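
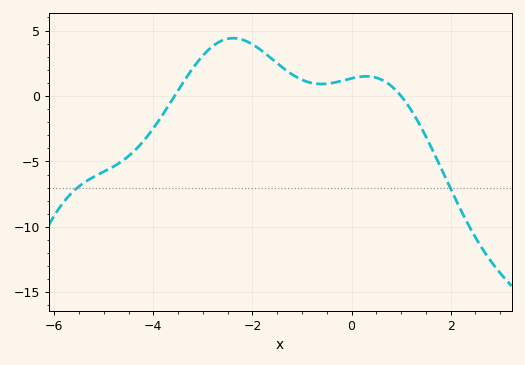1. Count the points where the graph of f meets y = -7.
2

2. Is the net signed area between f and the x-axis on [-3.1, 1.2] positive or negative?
positive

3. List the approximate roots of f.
-3.57, 1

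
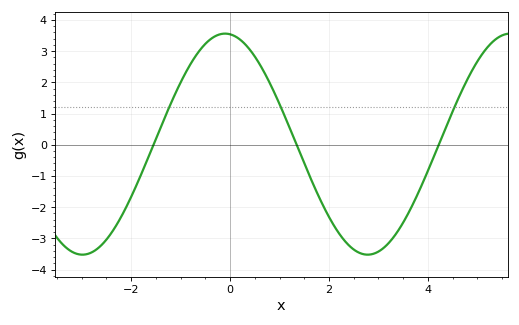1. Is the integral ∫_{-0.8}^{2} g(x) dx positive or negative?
positive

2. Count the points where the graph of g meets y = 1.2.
3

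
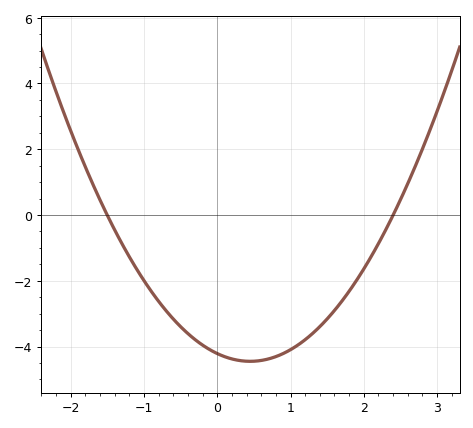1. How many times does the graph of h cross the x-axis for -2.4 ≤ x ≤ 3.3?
2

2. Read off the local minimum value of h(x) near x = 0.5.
-4.4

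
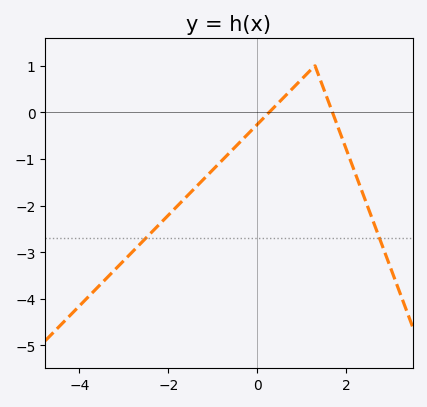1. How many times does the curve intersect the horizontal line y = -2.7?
2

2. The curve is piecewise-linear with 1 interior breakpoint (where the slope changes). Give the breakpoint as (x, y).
(1.3, 1)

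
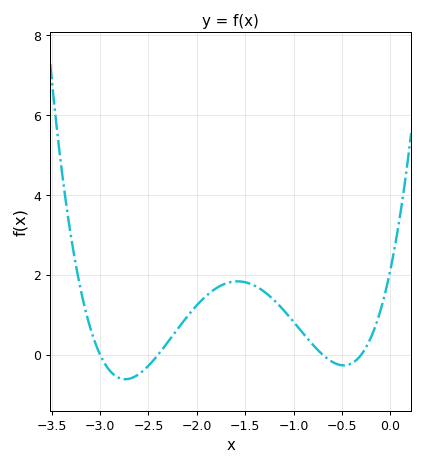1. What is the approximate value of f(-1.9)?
1.4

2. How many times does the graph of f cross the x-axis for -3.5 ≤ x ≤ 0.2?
4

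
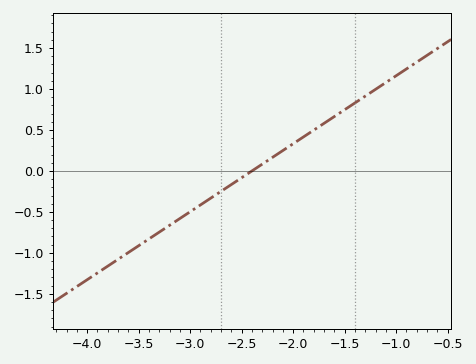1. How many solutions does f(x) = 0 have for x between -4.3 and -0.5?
1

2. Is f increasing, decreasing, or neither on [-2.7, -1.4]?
increasing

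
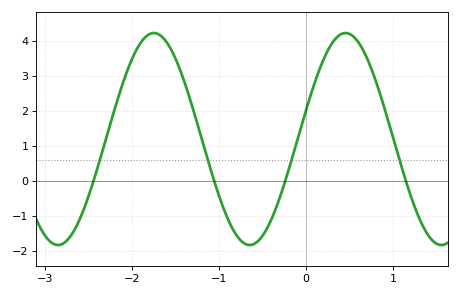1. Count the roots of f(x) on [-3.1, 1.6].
4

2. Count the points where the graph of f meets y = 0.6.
4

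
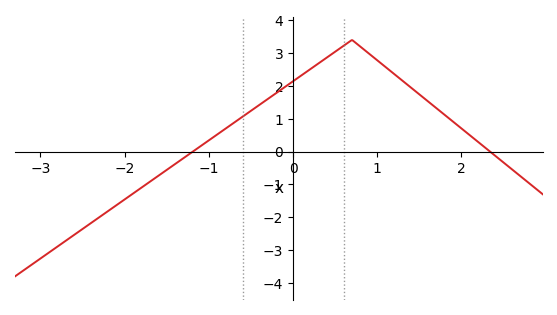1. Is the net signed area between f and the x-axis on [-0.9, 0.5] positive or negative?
positive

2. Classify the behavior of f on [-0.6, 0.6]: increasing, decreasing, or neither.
increasing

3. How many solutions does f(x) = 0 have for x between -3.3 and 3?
2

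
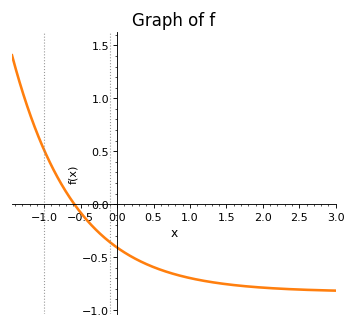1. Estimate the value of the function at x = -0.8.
0.25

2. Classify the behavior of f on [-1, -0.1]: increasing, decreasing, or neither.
decreasing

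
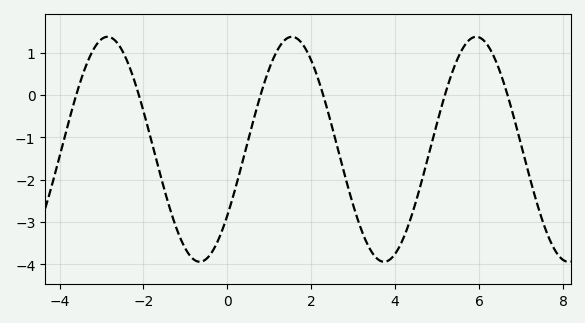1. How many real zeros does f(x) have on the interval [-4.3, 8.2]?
6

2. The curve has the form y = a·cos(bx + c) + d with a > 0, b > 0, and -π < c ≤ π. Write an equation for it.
y = 2.66cos(1.43x - 2.2) - 1.28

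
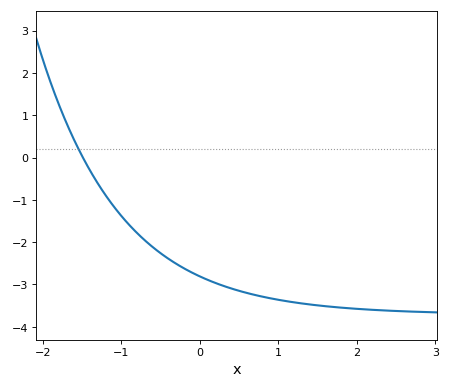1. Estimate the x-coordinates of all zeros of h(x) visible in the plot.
-1.5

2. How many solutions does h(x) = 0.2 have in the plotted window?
1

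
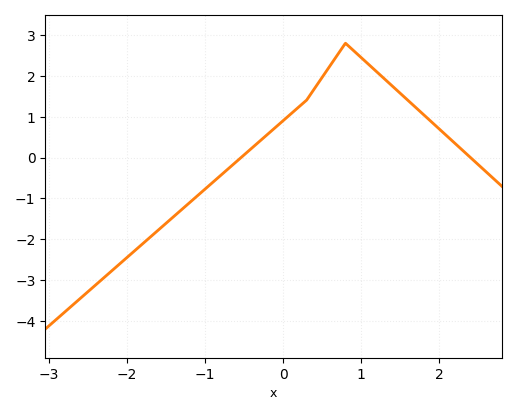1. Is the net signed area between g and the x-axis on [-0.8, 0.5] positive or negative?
positive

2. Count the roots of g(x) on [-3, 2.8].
2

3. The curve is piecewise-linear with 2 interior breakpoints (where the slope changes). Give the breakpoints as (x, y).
(0.3, 1.4); (0.8, 2.8)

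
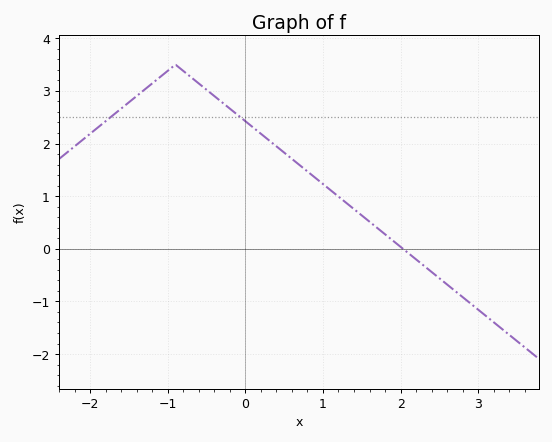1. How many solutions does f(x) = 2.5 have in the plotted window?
2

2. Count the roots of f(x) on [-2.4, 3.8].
1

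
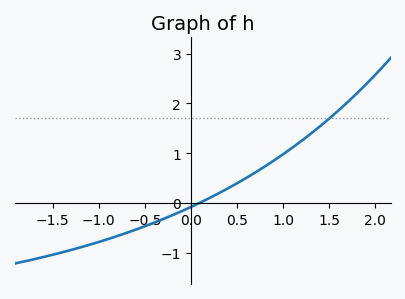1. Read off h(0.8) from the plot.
0.7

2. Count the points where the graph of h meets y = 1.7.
1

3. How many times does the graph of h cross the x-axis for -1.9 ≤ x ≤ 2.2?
1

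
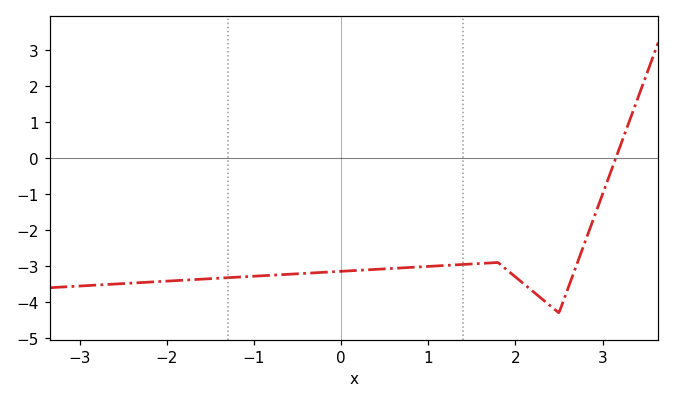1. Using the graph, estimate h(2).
-3.3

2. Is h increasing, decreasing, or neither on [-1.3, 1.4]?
increasing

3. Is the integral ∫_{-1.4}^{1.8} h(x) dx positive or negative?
negative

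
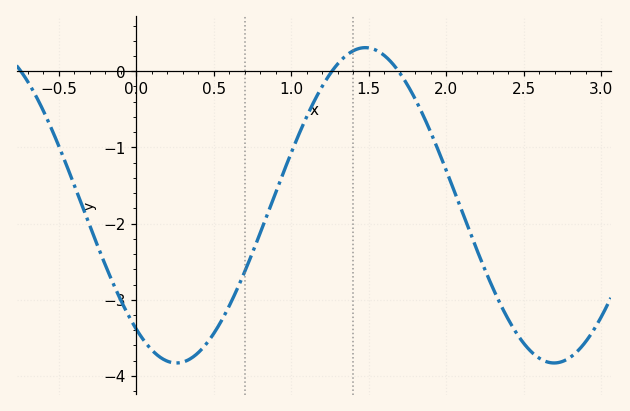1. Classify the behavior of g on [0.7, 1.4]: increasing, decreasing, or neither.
increasing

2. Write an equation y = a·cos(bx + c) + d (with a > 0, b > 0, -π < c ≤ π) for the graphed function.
y = 2.07cos(2.6x + 2.5) - 1.76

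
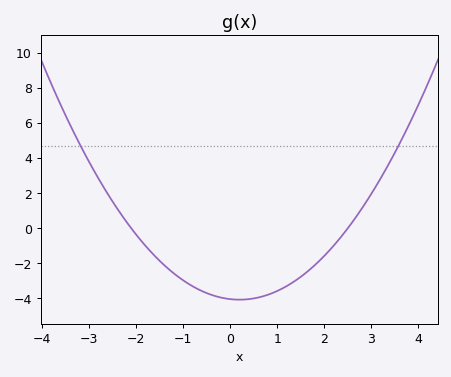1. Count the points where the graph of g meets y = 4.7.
2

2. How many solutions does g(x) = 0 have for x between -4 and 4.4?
2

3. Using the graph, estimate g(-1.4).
-2.1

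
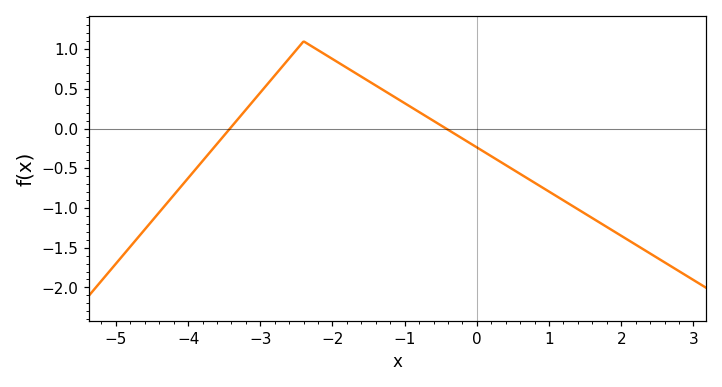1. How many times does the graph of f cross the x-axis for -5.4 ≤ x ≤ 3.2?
2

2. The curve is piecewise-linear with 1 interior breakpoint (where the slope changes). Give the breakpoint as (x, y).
(-2.4, 1.1)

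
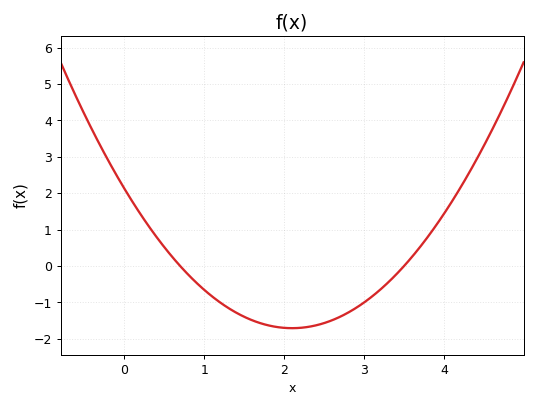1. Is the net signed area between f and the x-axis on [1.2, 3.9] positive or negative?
negative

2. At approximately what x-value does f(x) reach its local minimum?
2.1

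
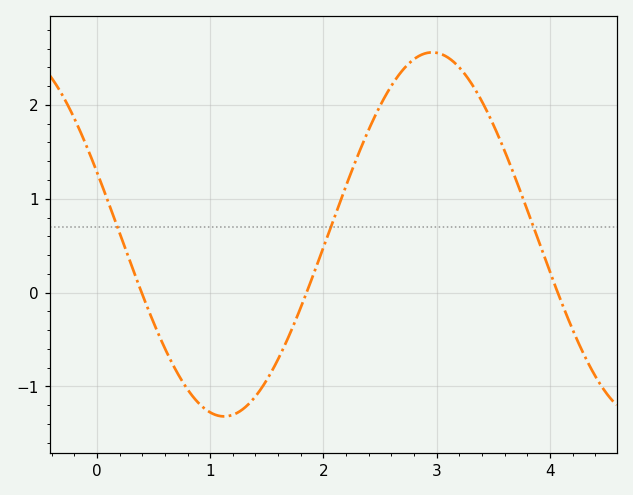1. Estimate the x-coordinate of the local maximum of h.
2.96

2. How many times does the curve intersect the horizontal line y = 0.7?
3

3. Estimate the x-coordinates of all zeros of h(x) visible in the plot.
0.394, 1.85, 4.07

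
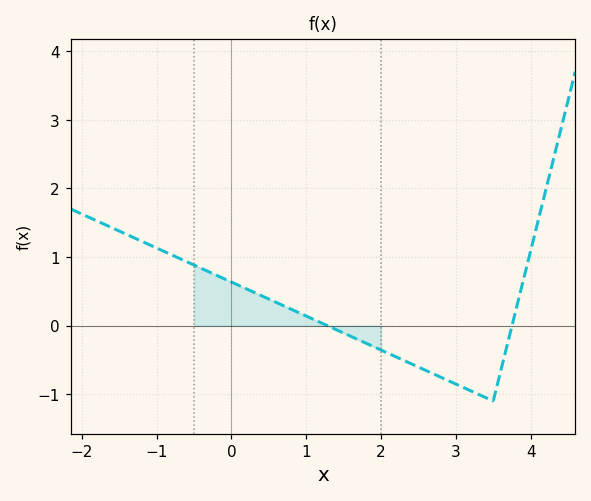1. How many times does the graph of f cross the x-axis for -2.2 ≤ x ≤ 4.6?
2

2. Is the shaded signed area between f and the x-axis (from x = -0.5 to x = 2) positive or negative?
positive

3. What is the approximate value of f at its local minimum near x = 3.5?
-1.1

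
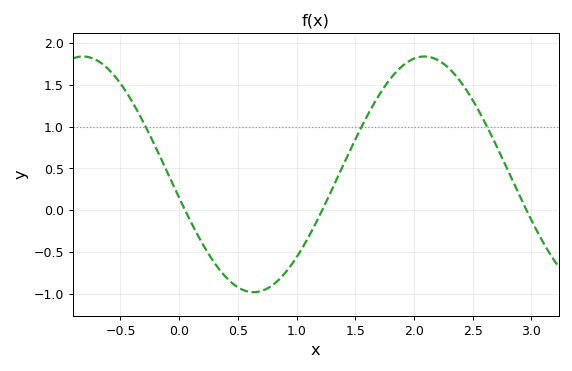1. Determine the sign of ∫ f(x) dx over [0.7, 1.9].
positive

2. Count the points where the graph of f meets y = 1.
3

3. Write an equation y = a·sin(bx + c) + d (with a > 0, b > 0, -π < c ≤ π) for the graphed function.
y = 1.41sin(2.2x - 2.9) + 0.43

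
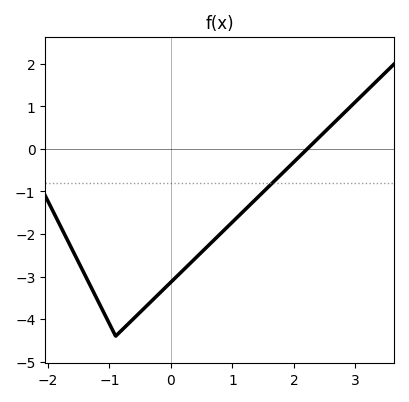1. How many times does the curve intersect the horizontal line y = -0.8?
1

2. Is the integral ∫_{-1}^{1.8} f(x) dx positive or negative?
negative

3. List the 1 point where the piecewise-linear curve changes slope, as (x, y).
(-0.9, -4.4)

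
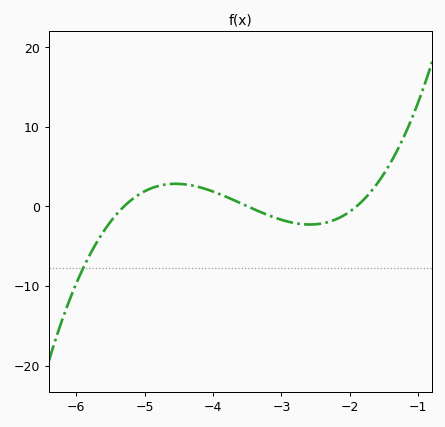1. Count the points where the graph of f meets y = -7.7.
1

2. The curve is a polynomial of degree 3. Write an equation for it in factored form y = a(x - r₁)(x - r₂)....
y = 1.35(x + 5.3)(x + 3.5)(x + 1.9)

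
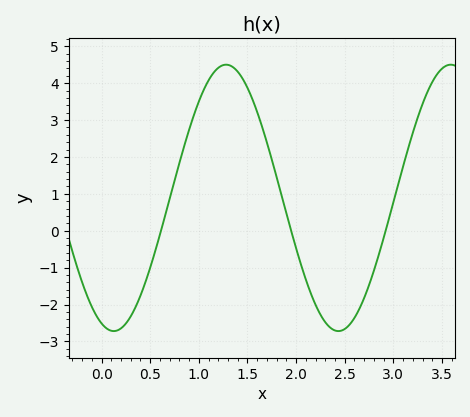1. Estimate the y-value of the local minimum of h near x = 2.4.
-2.7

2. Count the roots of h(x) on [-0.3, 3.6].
3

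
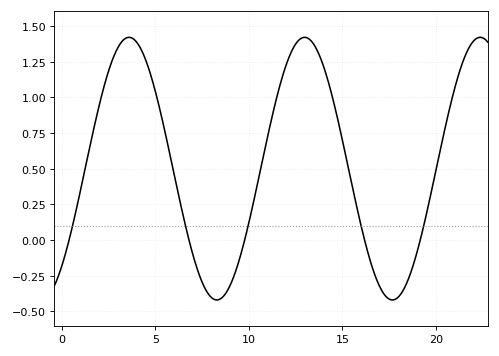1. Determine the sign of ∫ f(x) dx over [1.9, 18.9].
positive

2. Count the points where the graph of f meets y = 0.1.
5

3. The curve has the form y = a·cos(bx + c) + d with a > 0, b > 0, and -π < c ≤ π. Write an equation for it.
y = 0.92cos(0.67x - 2.41) + 0.5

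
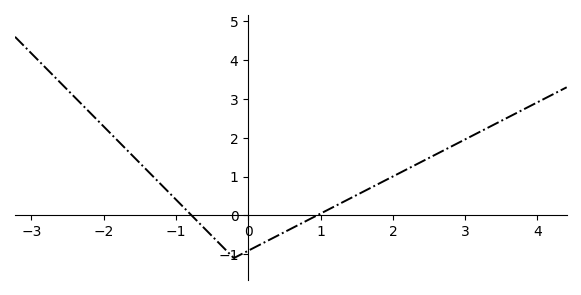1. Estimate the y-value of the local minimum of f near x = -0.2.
-1.1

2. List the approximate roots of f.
-0.8, 1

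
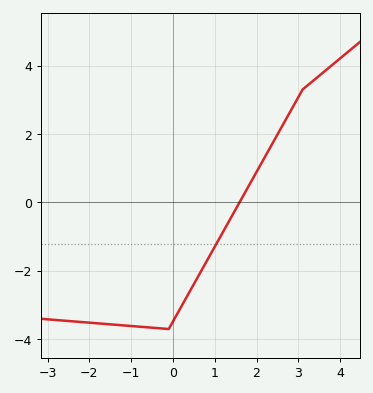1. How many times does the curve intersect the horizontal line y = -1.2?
1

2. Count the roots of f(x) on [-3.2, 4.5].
1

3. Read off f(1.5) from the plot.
-0.2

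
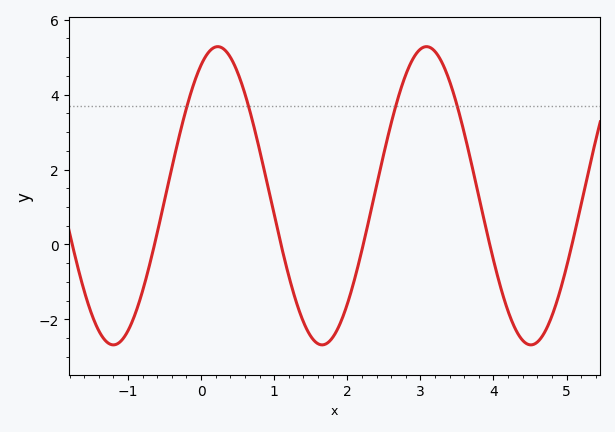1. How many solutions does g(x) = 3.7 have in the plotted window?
4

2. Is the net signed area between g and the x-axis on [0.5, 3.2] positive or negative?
positive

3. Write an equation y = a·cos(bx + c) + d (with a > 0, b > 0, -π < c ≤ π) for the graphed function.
y = 3.98cos(2.2x - 0.5) + 1.3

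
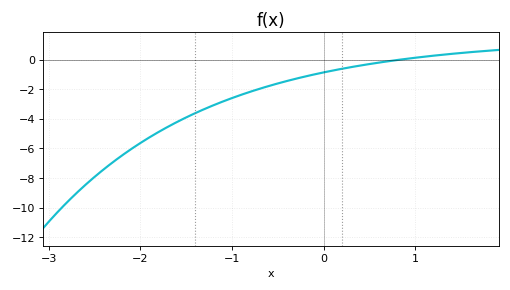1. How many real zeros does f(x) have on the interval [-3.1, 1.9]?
1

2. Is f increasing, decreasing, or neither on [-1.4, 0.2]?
increasing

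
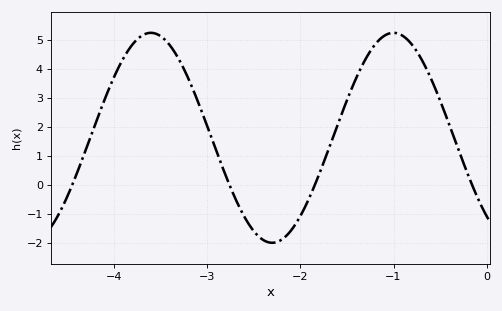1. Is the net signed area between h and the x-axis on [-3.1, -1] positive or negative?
positive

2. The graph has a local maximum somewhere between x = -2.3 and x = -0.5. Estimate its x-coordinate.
-1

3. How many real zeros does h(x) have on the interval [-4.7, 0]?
4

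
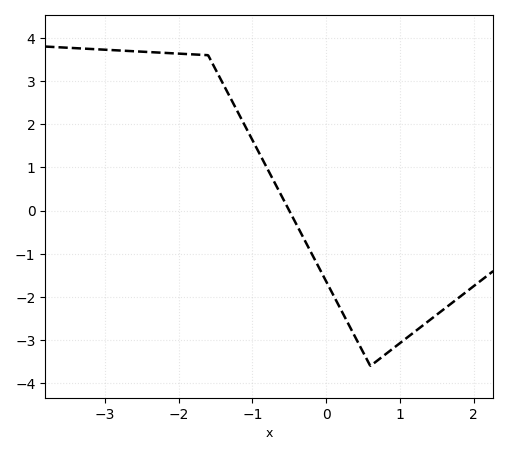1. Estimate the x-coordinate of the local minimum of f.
0.6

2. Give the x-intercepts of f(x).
-0.5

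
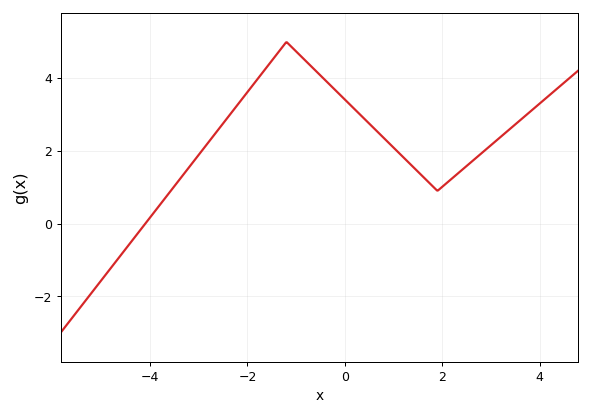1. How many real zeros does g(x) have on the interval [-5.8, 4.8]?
1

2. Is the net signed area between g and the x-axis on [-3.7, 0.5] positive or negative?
positive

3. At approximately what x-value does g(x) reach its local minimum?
1.8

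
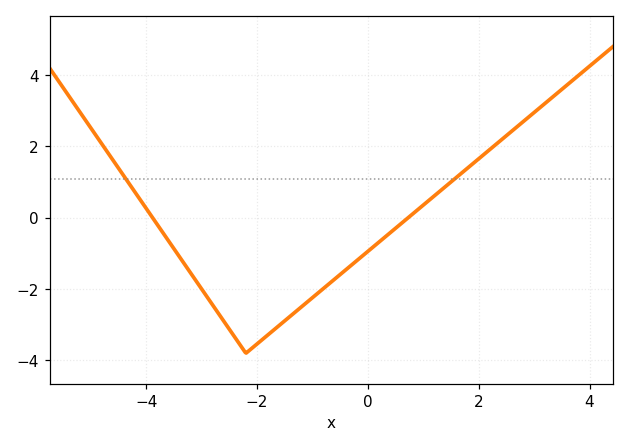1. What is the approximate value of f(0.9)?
0.225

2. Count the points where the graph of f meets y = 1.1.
2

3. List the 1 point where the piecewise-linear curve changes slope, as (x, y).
(-2.2, -3.8)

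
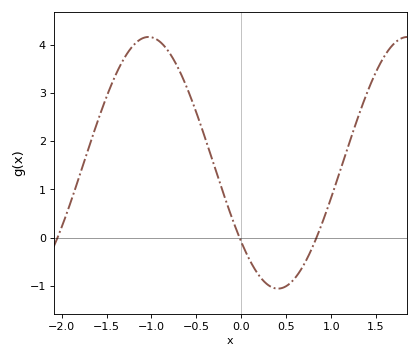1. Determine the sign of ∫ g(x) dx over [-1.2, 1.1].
positive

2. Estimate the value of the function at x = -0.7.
3.5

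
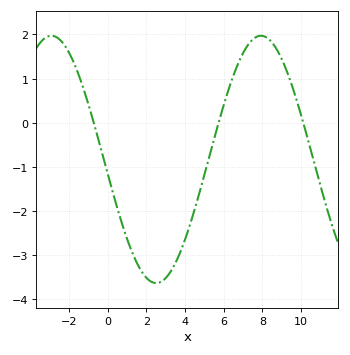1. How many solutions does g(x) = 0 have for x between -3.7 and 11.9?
3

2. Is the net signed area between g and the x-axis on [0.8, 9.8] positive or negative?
negative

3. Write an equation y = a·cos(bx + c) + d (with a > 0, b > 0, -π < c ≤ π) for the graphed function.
y = 2.8cos(0.58x + 1.69) - 0.83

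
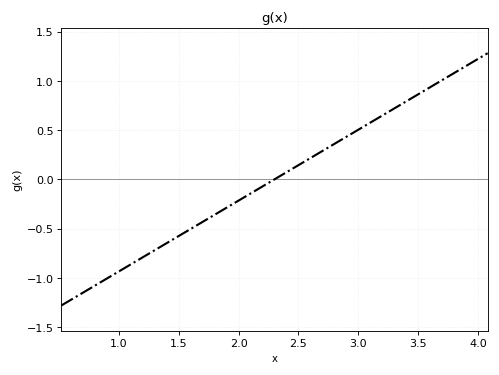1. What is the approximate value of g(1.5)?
-0.6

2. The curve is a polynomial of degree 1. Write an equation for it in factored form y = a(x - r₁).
y = 0.72(x - 2.3)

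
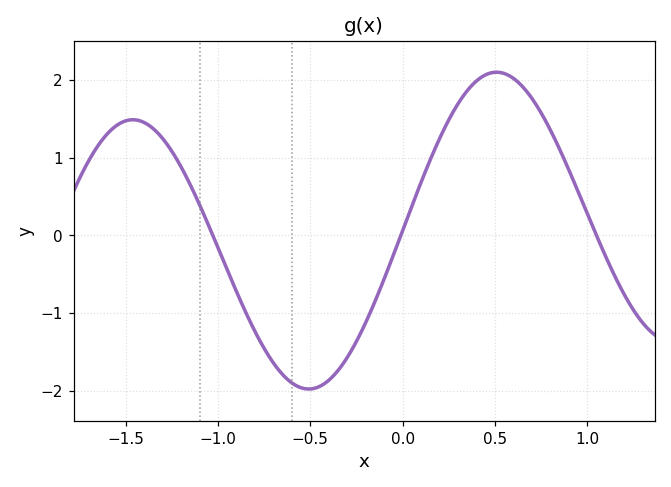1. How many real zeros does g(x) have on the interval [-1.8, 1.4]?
3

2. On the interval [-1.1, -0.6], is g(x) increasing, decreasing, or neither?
decreasing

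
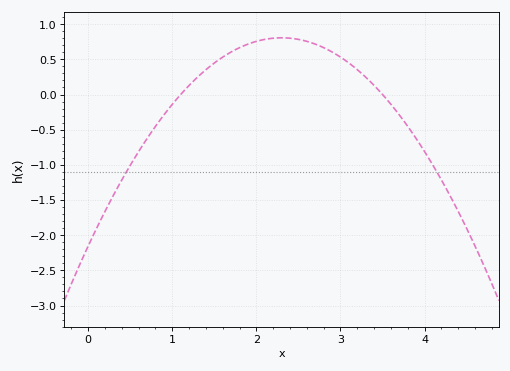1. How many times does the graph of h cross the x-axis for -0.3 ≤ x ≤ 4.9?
2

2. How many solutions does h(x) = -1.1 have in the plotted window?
2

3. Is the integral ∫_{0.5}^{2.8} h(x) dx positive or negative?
positive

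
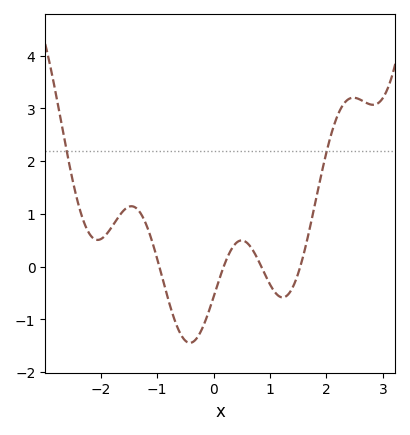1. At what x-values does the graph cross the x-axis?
-0.962, 0.179, 0.845, 1.54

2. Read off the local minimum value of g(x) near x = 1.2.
-0.585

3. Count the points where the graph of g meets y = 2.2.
2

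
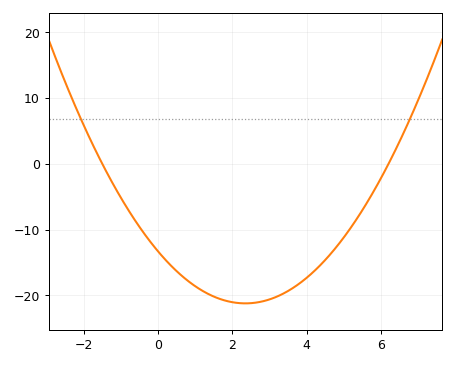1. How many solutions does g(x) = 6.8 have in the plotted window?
2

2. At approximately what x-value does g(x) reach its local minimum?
2.35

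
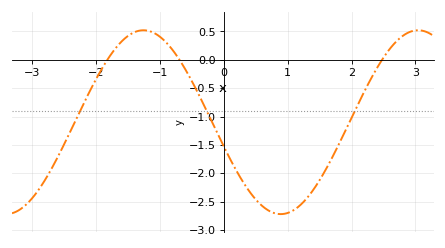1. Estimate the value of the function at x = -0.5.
-0.383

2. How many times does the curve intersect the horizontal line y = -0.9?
3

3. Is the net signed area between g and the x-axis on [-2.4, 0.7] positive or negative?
negative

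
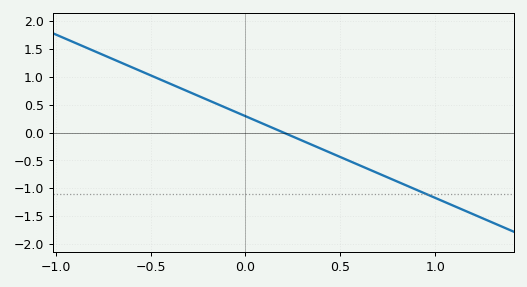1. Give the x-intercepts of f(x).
0.2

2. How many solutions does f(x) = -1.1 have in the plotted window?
1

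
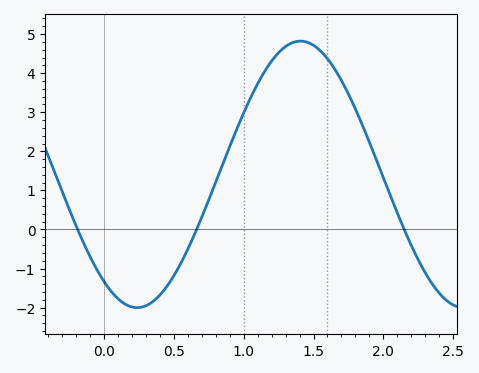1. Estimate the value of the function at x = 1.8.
3.08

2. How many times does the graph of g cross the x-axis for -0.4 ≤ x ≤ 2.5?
3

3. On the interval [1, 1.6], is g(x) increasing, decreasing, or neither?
neither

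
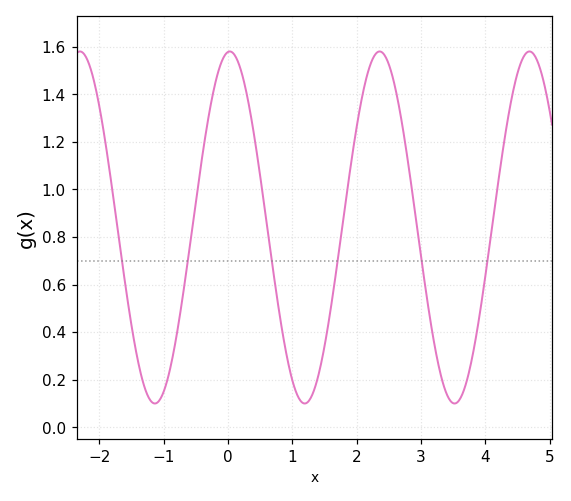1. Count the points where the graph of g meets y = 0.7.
6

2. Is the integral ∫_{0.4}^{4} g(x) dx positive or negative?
positive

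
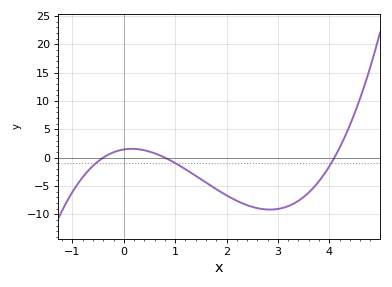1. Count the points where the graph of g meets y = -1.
3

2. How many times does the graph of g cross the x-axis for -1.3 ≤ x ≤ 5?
3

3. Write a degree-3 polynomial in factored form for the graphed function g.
y = 1.1(x + 0.4)(x - 0.8)(x - 4.1)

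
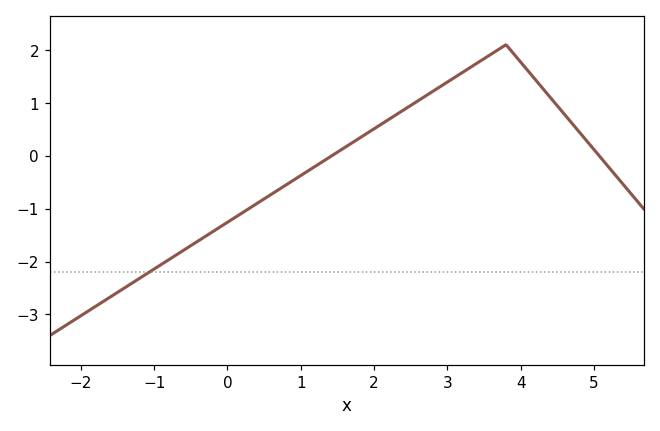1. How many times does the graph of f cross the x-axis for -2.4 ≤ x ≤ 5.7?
2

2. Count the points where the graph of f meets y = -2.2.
1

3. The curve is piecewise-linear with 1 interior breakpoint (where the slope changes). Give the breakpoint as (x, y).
(3.8, 2.1)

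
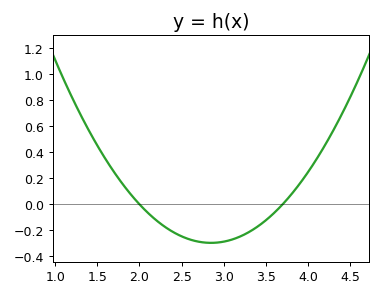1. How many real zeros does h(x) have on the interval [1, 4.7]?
2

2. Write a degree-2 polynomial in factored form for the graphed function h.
y = 0.41(x - 2)(x - 3.7)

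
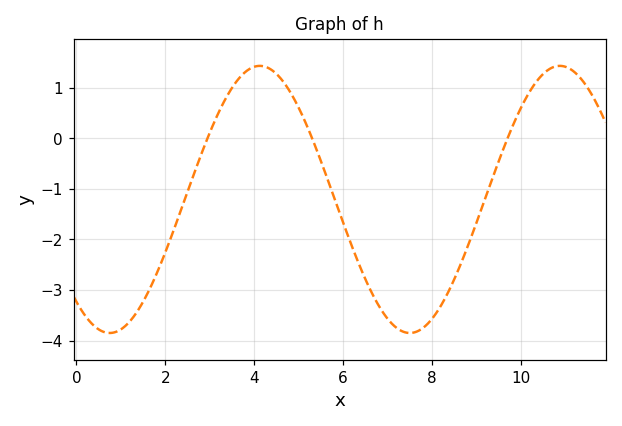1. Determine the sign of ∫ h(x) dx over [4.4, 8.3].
negative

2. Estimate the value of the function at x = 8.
-3.6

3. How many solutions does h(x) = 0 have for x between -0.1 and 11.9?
3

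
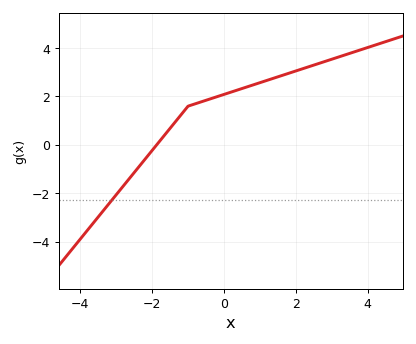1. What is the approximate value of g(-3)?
-2.06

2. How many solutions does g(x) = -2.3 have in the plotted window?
1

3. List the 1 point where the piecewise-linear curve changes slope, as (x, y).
(-1, 1.6)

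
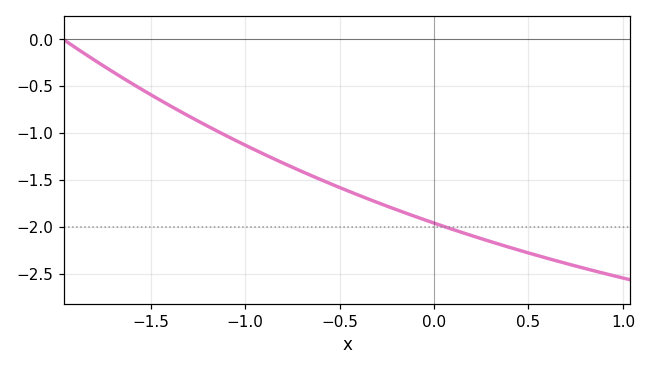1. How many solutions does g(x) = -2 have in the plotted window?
1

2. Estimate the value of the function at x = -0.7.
-1.41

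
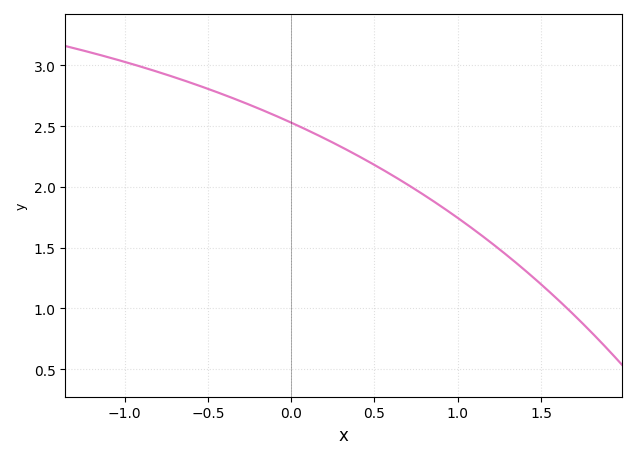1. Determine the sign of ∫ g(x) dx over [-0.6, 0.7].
positive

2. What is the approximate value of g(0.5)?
2.2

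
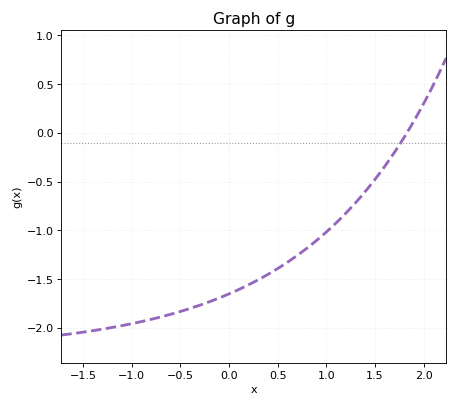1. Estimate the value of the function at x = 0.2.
-1.55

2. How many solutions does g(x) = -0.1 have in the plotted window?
1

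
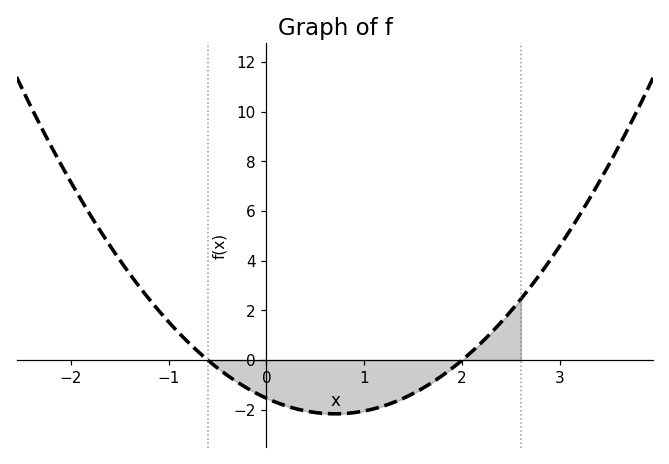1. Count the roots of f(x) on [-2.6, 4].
2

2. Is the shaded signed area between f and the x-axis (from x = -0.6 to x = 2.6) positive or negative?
negative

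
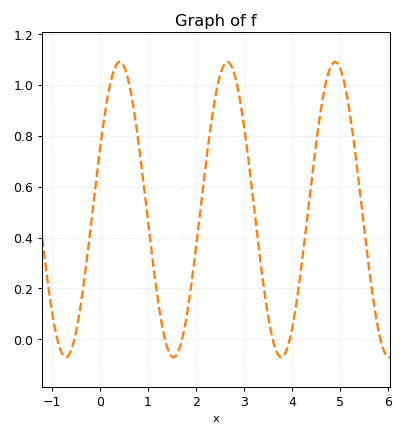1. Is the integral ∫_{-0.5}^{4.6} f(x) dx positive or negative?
positive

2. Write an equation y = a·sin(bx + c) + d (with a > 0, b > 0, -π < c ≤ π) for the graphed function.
y = 0.58sin(2.8x + 0.42) + 0.51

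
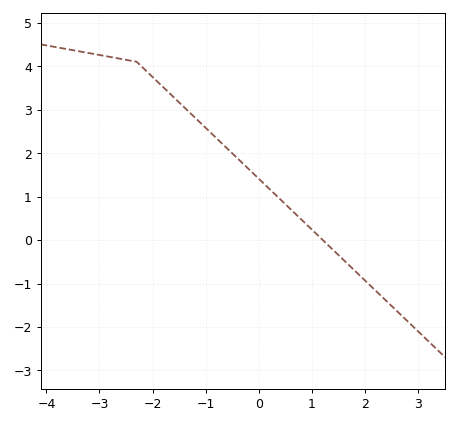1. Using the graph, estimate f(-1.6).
3.28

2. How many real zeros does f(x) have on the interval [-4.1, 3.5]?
1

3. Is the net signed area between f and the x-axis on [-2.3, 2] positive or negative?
positive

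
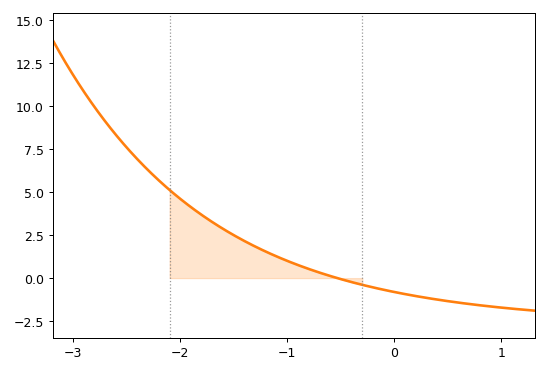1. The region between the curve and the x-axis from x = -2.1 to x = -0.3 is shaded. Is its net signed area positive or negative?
positive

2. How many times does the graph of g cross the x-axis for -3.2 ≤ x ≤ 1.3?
1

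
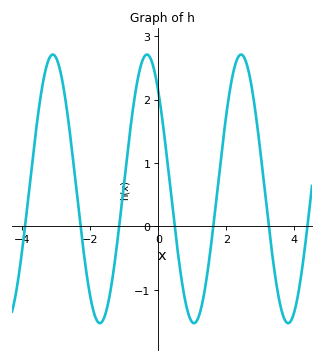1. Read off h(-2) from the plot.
-1.12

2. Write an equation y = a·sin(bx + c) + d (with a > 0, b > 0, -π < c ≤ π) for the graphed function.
y = 2.12sin(2.27x + 2.34) + 0.59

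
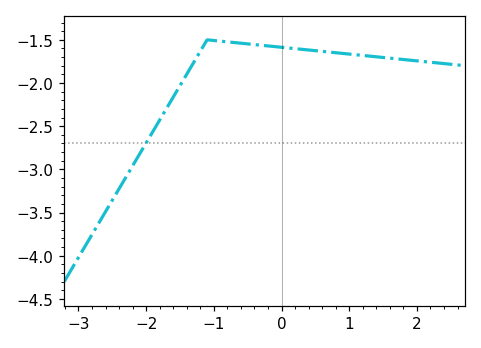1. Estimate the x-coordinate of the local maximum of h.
-1.1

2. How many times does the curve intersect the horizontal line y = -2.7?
1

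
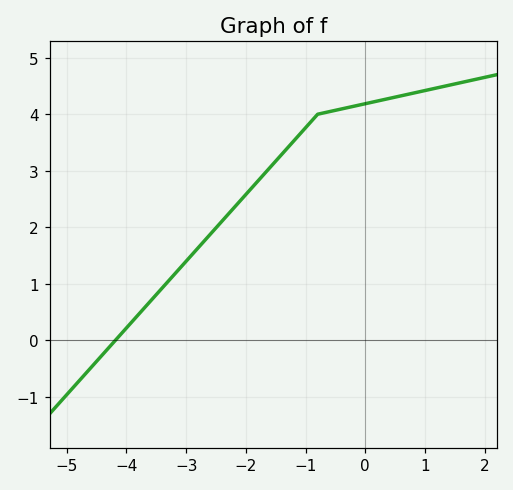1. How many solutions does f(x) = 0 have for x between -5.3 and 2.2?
1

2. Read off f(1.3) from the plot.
4.5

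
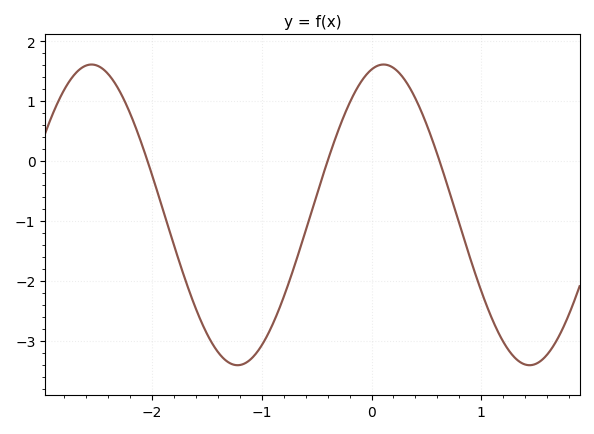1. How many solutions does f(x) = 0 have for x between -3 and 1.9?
3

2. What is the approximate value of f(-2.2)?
0.8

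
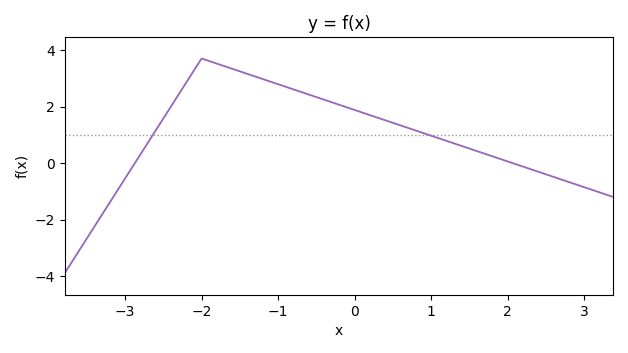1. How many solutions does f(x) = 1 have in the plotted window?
2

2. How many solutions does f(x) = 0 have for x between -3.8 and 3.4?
2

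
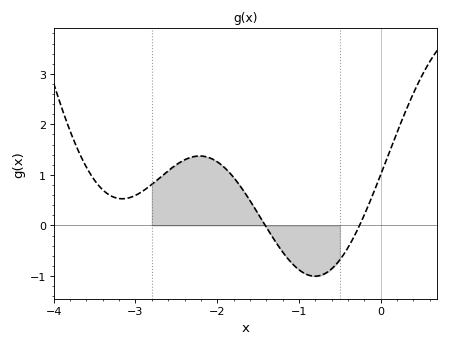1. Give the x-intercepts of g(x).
-1.4, -0.3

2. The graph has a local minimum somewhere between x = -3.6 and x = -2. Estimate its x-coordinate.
-3.2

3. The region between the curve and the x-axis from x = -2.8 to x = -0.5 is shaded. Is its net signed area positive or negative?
positive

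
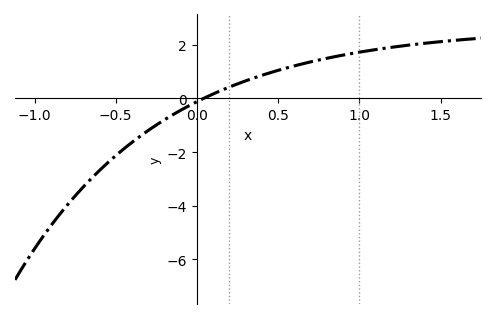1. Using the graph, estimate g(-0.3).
-1.2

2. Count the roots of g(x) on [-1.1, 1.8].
1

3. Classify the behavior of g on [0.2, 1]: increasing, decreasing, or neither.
increasing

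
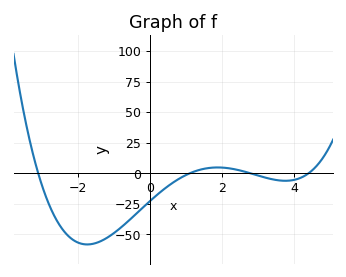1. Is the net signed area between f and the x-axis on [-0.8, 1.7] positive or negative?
negative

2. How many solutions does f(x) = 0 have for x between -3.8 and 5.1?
4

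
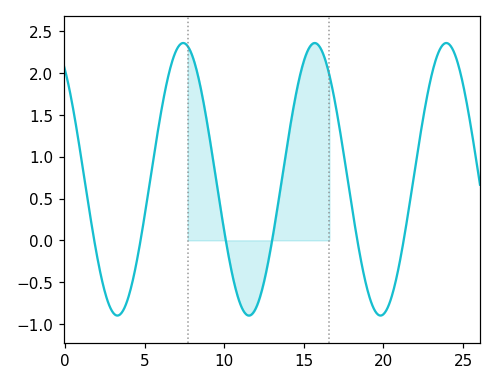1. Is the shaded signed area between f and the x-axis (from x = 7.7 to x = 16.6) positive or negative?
positive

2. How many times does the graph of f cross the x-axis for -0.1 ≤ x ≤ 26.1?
6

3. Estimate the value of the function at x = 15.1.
2.21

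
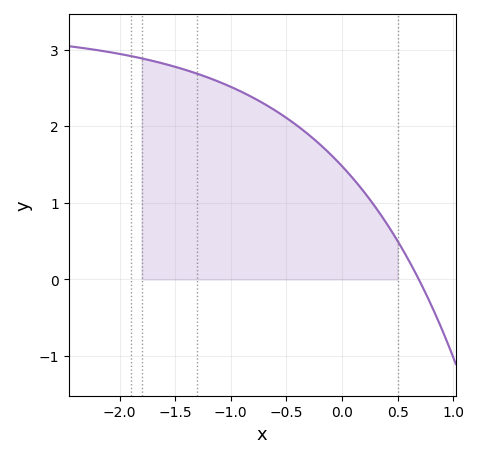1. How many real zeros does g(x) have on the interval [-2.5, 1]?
1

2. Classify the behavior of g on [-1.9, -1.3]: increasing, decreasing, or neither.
decreasing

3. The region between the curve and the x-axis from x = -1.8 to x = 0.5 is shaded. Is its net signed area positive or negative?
positive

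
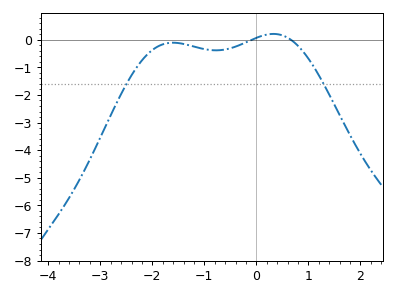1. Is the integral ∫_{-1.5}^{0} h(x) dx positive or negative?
negative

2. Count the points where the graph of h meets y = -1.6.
2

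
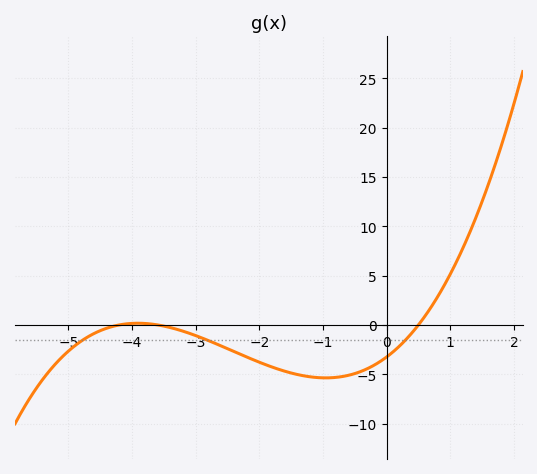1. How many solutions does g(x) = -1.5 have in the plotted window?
3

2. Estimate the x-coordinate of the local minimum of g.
-0.956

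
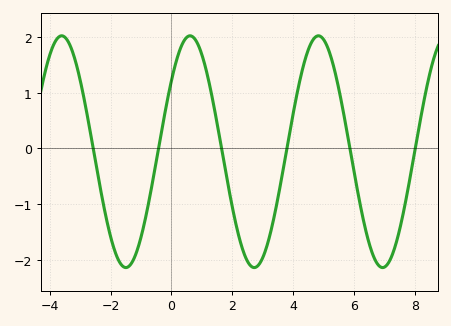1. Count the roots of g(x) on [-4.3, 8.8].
6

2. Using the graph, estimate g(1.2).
1.3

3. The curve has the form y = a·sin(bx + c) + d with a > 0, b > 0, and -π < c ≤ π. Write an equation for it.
y = 2.08sin(1.5x + 0.66) - 0.06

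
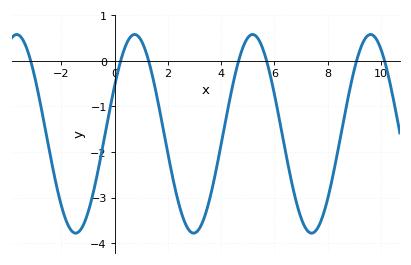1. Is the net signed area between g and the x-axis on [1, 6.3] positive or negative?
negative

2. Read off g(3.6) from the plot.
-3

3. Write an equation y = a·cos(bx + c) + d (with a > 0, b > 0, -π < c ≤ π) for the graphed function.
y = 2.18cos(1.4x - 1.1) - 1.6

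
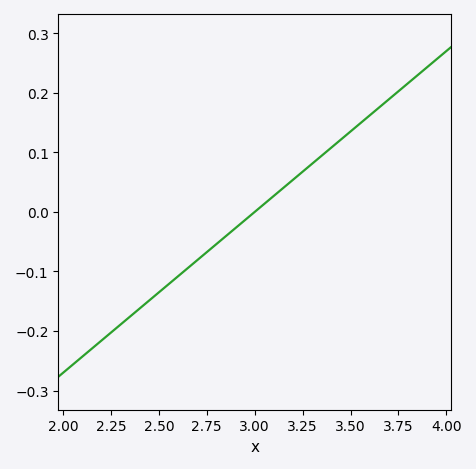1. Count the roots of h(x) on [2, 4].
1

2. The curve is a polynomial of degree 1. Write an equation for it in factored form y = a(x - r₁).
y = 0.27(x - 3)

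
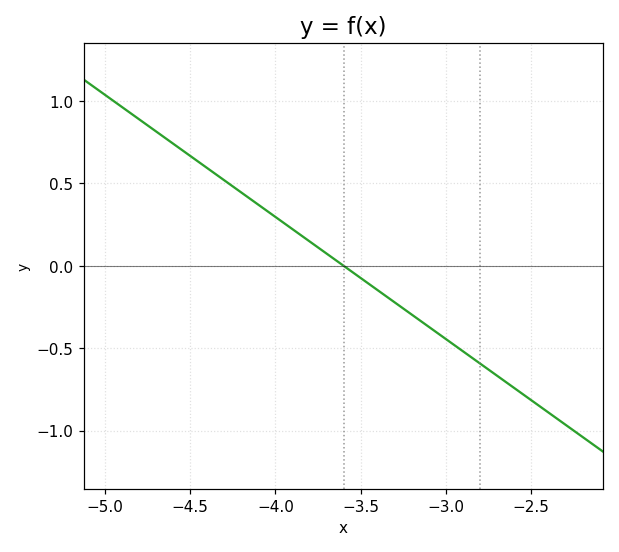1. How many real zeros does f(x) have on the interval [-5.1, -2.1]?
1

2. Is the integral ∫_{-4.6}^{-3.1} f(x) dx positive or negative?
positive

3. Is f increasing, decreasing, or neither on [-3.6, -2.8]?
decreasing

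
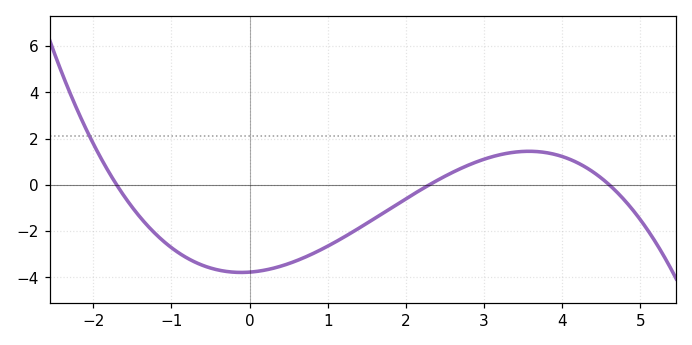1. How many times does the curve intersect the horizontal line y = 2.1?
1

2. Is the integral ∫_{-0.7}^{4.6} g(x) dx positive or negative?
negative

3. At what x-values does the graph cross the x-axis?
-1.6, 2.2, 4.6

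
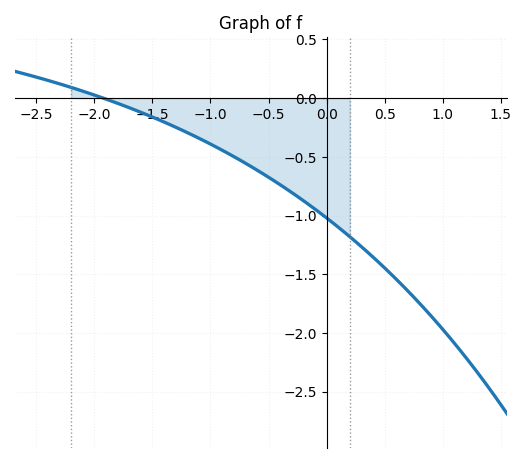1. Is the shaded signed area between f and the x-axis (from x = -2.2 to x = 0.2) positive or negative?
negative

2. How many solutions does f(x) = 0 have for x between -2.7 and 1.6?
1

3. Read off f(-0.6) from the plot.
-0.6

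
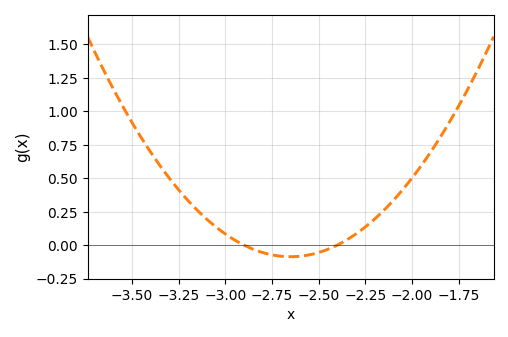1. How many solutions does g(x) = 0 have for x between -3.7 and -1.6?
2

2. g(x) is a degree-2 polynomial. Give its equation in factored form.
y = 1.39(x + 2.9)(x + 2.4)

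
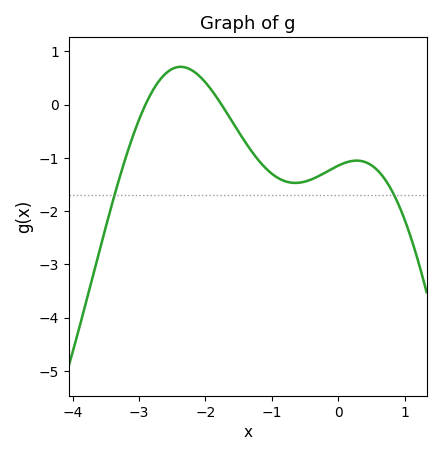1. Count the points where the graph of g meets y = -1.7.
2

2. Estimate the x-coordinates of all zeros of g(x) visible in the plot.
-2.9, -1.76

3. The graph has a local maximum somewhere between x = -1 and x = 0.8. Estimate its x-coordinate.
0.278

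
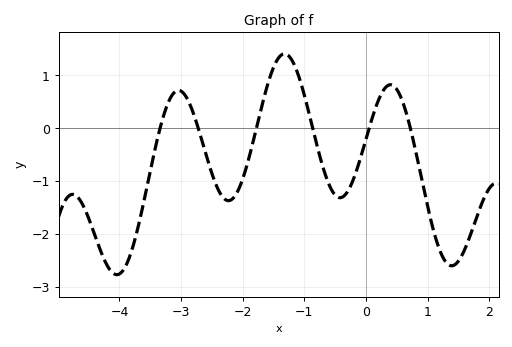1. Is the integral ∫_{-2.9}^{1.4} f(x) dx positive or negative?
negative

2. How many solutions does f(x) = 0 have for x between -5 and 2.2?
6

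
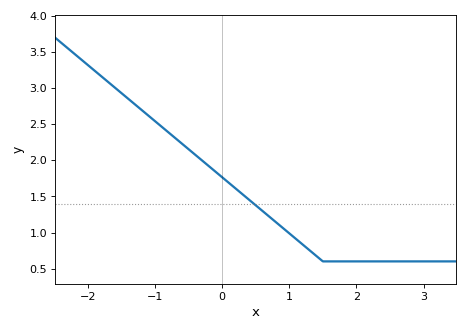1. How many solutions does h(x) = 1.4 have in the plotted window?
1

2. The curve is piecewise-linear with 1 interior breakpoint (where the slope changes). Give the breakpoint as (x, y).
(1.5, 0.6)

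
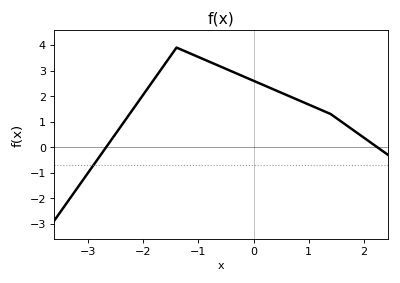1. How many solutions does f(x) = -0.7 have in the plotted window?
1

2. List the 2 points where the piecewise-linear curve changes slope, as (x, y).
(-1.4, 3.9); (1.4, 1.3)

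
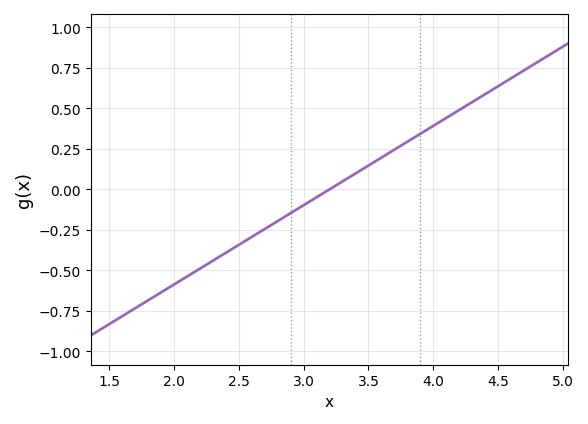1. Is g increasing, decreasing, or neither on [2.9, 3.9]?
increasing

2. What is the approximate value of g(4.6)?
0.7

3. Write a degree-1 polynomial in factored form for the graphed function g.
y = 0.49(x - 3.2)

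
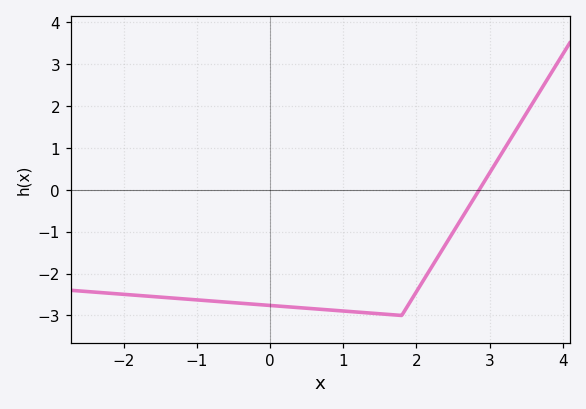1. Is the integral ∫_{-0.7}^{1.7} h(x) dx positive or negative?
negative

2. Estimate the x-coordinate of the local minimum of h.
1.8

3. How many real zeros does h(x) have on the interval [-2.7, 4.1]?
1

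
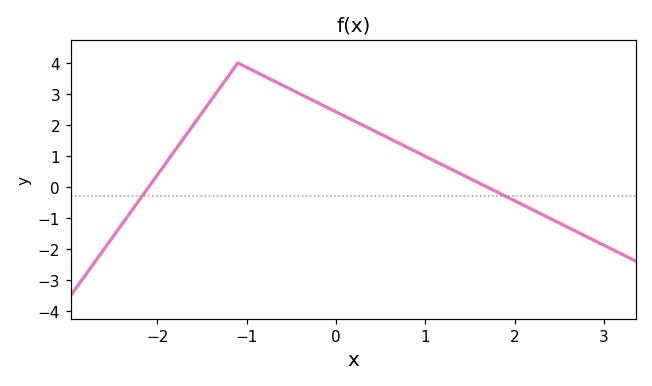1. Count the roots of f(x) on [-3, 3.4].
2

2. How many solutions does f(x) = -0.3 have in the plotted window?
2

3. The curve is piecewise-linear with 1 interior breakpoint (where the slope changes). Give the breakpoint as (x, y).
(-1.1, 4)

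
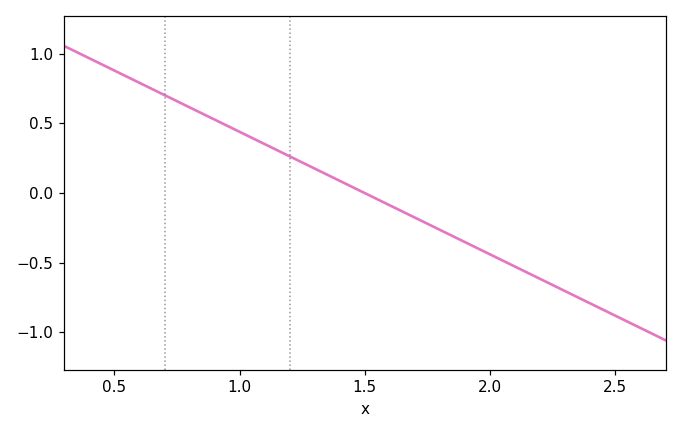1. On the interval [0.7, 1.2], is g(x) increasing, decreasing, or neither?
decreasing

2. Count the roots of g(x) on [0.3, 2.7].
1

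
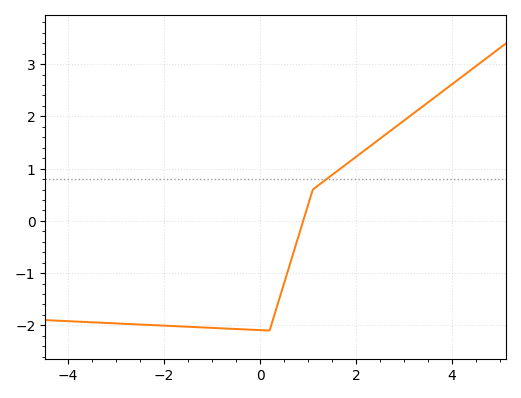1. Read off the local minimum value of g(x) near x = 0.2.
-2.1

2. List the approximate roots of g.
0.8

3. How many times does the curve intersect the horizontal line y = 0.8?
1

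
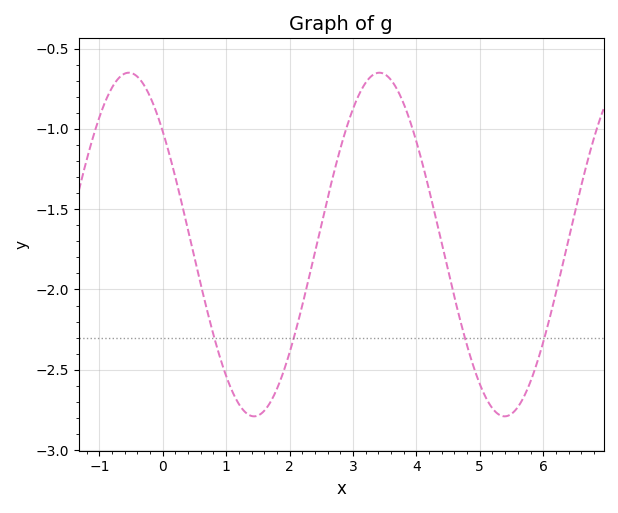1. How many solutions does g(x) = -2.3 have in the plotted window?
4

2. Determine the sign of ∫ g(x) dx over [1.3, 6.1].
negative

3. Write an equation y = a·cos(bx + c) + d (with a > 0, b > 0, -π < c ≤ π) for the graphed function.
y = 1.07cos(1.6x + 0.85) - 1.72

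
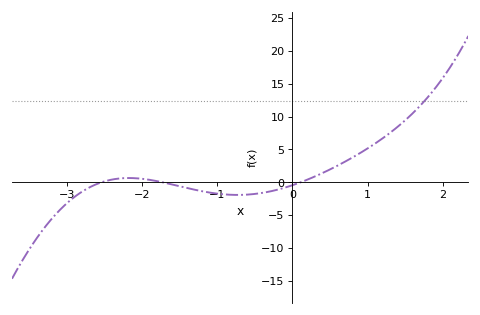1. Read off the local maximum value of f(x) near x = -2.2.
0.5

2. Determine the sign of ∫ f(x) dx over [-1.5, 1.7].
positive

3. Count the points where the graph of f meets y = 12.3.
1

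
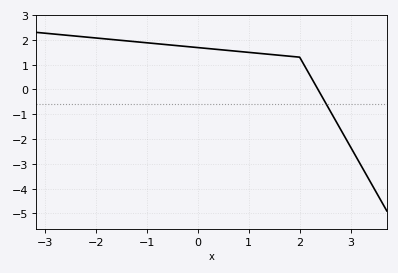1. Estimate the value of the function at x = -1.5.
1.98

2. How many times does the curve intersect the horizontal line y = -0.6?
1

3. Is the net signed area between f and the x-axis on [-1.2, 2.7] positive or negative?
positive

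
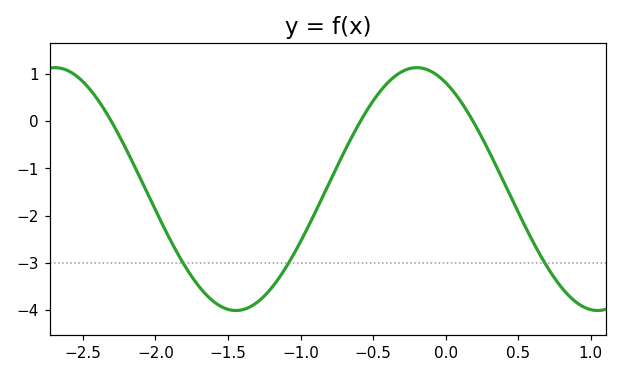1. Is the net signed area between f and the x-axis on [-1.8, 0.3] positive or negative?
negative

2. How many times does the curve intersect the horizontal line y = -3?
3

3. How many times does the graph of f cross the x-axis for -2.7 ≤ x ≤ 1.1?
3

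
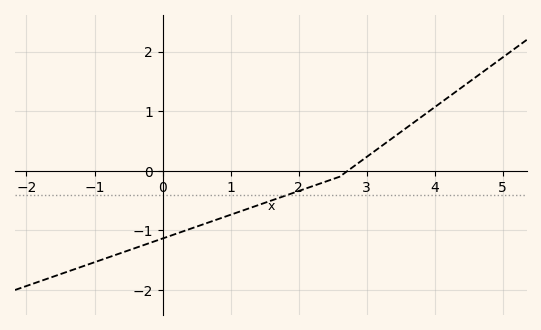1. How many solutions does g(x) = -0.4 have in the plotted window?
1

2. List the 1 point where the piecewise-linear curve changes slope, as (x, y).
(2.6, -0.1)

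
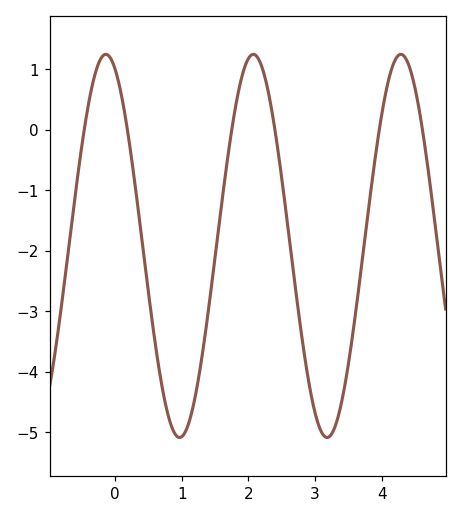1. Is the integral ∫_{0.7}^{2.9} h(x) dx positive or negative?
negative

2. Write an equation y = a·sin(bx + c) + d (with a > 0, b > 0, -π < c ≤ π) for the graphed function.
y = 3.17sin(2.8x + 2) - 1.92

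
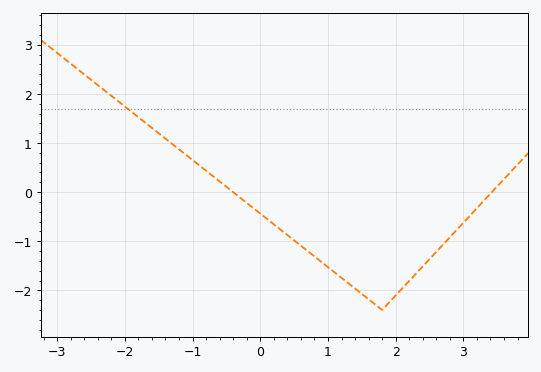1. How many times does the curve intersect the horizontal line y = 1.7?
1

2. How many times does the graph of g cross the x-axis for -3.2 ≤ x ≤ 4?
2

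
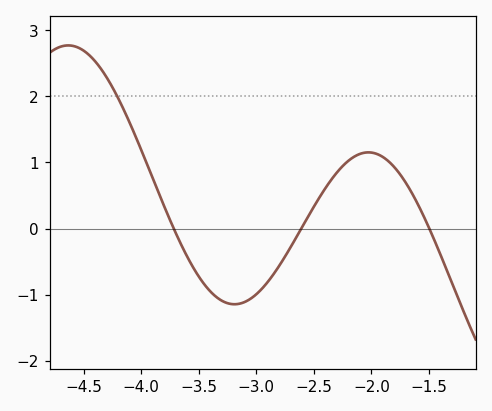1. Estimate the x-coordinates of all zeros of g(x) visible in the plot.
-3.7, -2.6, -1.5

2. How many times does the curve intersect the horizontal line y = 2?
1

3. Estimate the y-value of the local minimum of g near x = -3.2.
-1.1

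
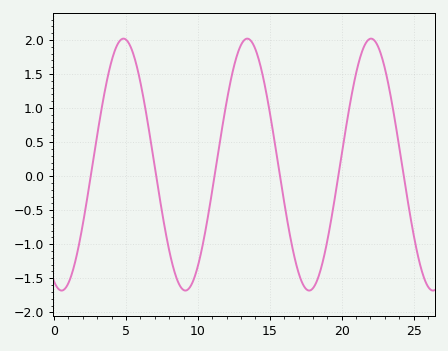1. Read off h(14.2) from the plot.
1.75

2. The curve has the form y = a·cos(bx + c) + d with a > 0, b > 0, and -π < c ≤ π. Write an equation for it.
y = 1.85cos(0.73x + 2.8) + 0.17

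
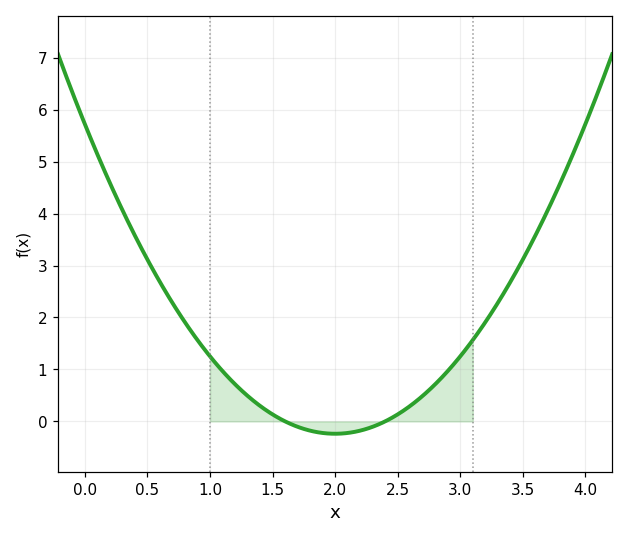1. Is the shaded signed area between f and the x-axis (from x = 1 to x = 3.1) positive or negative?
positive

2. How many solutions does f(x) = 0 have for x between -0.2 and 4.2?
2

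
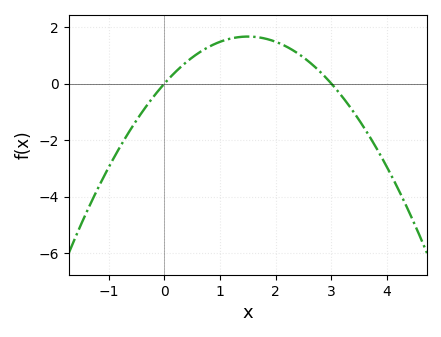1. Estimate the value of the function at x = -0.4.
-1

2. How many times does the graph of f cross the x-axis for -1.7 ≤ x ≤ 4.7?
2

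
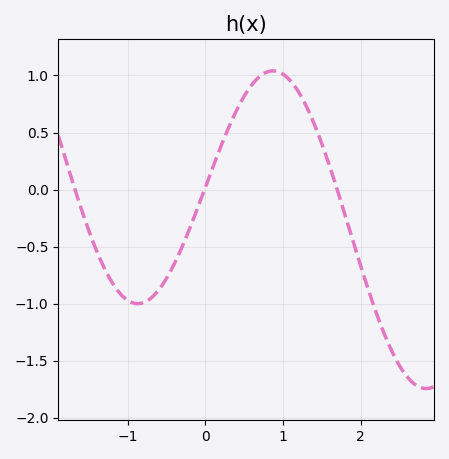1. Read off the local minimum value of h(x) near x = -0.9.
-1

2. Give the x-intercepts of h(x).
-1.7, 0, 1.7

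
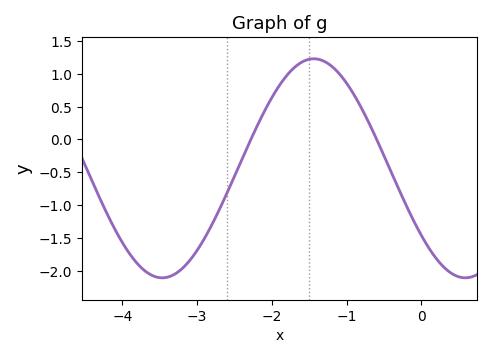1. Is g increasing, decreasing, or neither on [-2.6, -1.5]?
increasing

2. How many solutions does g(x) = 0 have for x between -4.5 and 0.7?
2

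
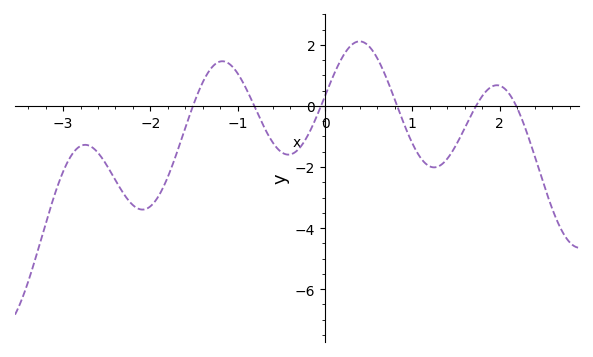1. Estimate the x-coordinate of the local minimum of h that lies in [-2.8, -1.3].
-2.1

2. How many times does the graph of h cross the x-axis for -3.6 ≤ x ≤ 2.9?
6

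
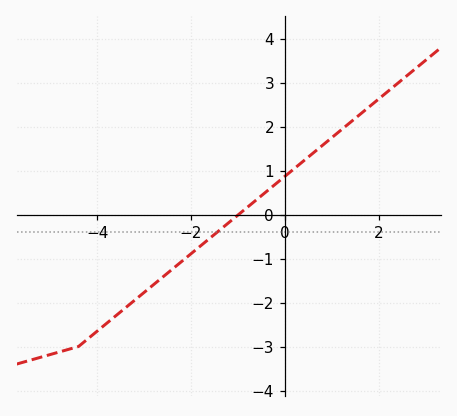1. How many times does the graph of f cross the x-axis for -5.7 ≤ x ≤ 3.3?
1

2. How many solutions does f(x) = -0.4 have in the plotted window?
1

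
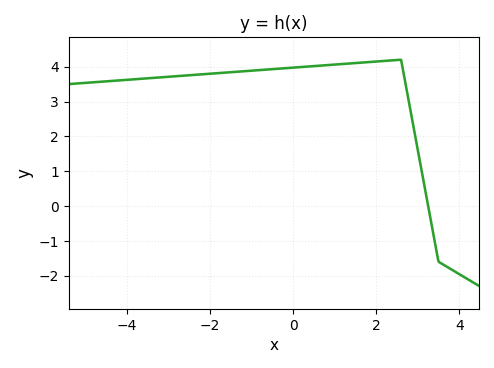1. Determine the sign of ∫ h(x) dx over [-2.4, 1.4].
positive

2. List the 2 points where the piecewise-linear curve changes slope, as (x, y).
(2.6, 4.2); (3.5, -1.6)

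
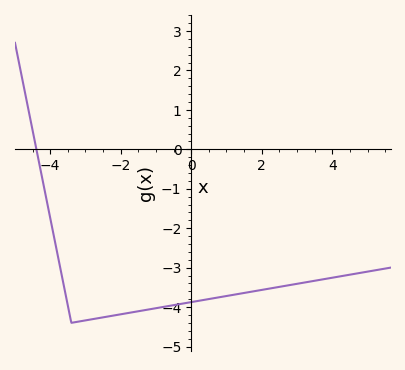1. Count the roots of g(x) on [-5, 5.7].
1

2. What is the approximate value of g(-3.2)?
-4.37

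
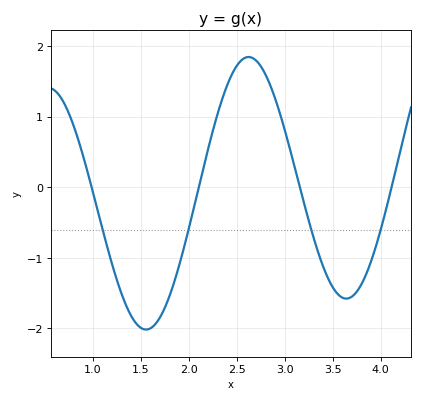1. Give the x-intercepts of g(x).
0.985, 2.1, 3.16, 4.11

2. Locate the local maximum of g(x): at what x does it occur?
2.62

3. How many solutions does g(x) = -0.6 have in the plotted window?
4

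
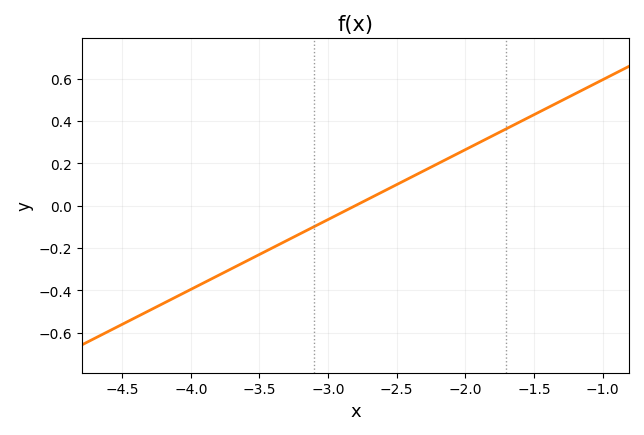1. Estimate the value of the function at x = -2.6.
0.06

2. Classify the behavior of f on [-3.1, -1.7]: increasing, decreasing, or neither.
increasing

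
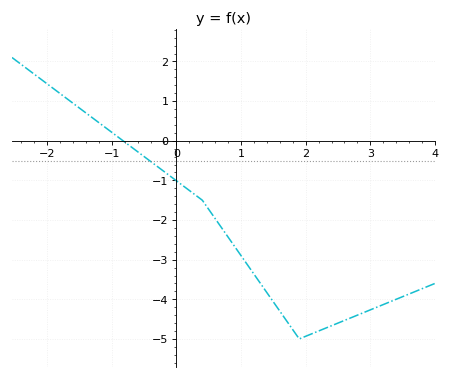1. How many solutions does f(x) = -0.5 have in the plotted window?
1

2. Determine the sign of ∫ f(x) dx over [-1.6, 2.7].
negative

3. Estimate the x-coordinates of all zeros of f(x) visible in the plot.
-0.8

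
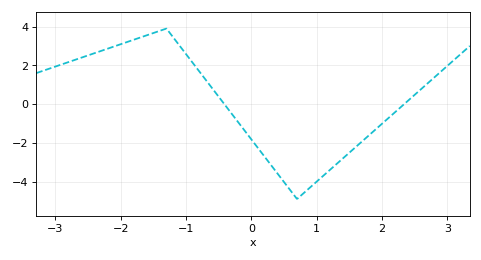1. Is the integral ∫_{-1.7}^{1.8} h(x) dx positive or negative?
negative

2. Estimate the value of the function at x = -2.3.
2.8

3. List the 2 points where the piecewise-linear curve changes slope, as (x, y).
(-1.3, 3.9); (0.7, -4.9)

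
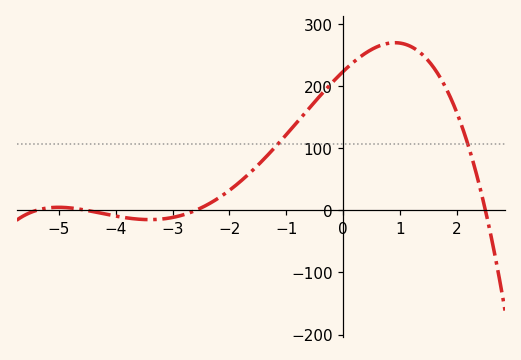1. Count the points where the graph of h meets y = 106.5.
2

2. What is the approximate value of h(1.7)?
220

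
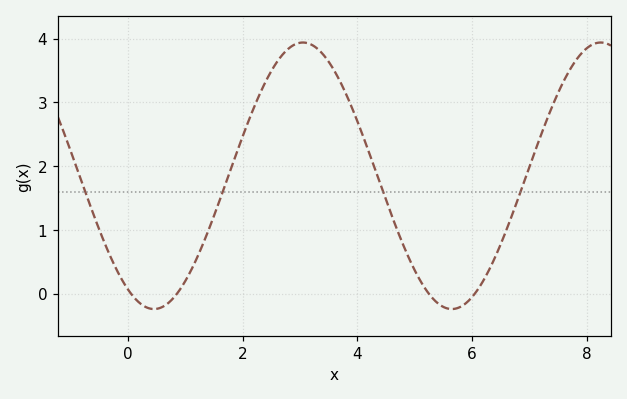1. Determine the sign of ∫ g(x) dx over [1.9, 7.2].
positive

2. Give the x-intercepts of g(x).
0, 0.8, 5.2, 6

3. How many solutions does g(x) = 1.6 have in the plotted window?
4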